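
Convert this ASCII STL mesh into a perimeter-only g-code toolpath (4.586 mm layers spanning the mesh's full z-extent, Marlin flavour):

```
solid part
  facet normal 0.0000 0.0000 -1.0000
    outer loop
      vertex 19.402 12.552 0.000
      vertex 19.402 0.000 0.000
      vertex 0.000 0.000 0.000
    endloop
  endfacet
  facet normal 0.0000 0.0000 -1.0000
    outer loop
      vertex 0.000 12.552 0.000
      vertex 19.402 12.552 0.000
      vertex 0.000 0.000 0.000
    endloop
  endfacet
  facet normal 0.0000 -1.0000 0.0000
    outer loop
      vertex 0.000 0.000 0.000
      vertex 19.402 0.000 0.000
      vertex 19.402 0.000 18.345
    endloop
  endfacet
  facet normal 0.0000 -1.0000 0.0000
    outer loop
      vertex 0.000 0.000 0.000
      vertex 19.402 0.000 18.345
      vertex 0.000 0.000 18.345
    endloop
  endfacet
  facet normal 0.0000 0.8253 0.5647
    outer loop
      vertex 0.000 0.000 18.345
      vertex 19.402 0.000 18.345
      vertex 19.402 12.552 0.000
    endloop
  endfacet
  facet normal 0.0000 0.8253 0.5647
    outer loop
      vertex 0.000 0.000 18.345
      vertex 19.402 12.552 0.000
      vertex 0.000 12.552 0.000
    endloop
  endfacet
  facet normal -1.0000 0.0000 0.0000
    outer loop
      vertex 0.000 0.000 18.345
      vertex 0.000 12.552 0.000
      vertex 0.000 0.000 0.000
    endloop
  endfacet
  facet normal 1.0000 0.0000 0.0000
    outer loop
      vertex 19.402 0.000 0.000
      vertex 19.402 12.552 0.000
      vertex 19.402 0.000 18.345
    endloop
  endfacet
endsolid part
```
; perimeter-only toolpath
G21 ; units = mm
G90 ; absolute positioning
G28 ; home
; layer 1
G0 Z4.586
G0 X0.000 Y0.000
G1 X19.402 Y0.000
G1 X19.402 Y9.414
G1 X0.000 Y9.414
G1 X0.000 Y0.000
; layer 2
G0 Z9.172
G0 X0.000 Y0.000
G1 X19.402 Y0.000
G1 X19.402 Y6.276
G1 X0.000 Y6.276
G1 X0.000 Y0.000
; layer 3
G0 Z13.759
G0 X0.000 Y0.000
G1 X19.402 Y0.000
G1 X19.402 Y3.138
G1 X0.000 Y3.138
G1 X0.000 Y0.000
M2 ; end

The solid is a wedge (ramp): 19.4 × 12.6 mm base, rising to 18.3 mm along the y=0 edge and sloping linearly to z=0 at y=12.6. Slicing at Δz = 4.586 mm — 4 equal slices spanning the solid's height, so layer i sits at z = i·h/4 — gives 3 non-empty perimeters. Each is a 4-segment closed polygon; G0 lifts to the layer z and rapids to the start vertex, then G1 traces the edges. The cross-section shrinks linearly with z (the slice at the apex is degenerate and omitted).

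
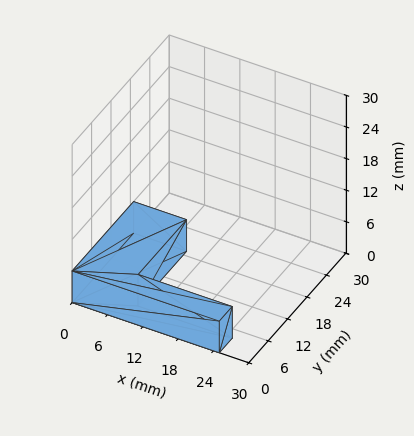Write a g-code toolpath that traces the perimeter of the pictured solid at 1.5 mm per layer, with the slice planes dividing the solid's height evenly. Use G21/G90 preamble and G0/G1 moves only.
Reading the render: the shape is an L-shaped prism: outer 25 × 19 mm, arm thicknesses ≈ 4 mm (horizontal) and 9 mm (vertical), extruded 6 mm in z (dimensions read to the nearest mm from the axis ticks). For the g-code, the solid's height is divided into equal slices at the stated Δz and each level perimeter traced with G1 moves after a G0 lift.

; perimeter-only toolpath
G21 ; units = mm
G90 ; absolute positioning
G28 ; home
; layer 1
G0 Z1.5
G0 X0.0 Y0.0
G1 X25.0 Y0.0
G1 X25.0 Y4.0
G1 X9.0 Y4.0
G1 X9.0 Y19.0
G1 X0.0 Y19.0
G1 X0.0 Y0.0
; layer 2
G0 Z3.0
G0 X0.0 Y0.0
G1 X25.0 Y0.0
G1 X25.0 Y4.0
G1 X9.0 Y4.0
G1 X9.0 Y19.0
G1 X0.0 Y19.0
G1 X0.0 Y0.0
; layer 3
G0 Z4.5
G0 X0.0 Y0.0
G1 X25.0 Y0.0
G1 X25.0 Y4.0
G1 X9.0 Y4.0
G1 X9.0 Y19.0
G1 X0.0 Y19.0
G1 X0.0 Y0.0
; layer 4
G0 Z6.0
G0 X0.0 Y0.0
G1 X25.0 Y0.0
G1 X25.0 Y4.0
G1 X9.0 Y4.0
G1 X9.0 Y19.0
G1 X0.0 Y19.0
G1 X0.0 Y0.0
M2 ; end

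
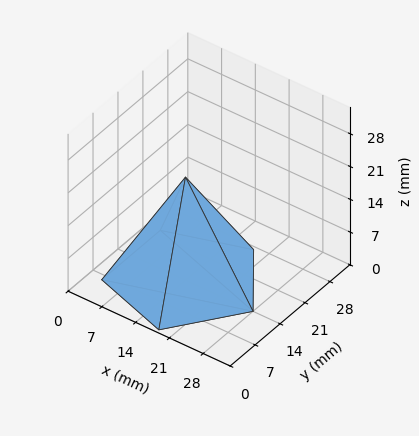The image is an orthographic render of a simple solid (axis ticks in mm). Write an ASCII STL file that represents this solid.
Reading the render: the shape is a regular 5-sided pyramid, base circumscribed radius ≈ 14 mm, apex at z ≈ 22 mm (dimensions read to the nearest mm from the axis ticks). For the STL, each face is triangulated and given an outward normal.

solid part
  facet normal 0.0000 0.0000 -1.0000
    outer loop
      vertex 2.7 22.2 0.0
      vertex 18.3 27.3 0.0
      vertex 28.0 14.0 0.0
    endloop
  endfacet
  facet normal 0.0000 0.0000 -1.0000
    outer loop
      vertex 2.7 5.8 0.0
      vertex 2.7 22.2 0.0
      vertex 28.0 14.0 0.0
    endloop
  endfacet
  facet normal 0.0000 0.0000 -1.0000
    outer loop
      vertex 18.3 0.7 0.0
      vertex 2.7 5.8 0.0
      vertex 28.0 14.0 0.0
    endloop
  endfacet
  facet normal 0.7185 0.5240 0.4573
    outer loop
      vertex 28.0 14.0 0.0
      vertex 18.3 27.3 0.0
      vertex 14.0 14.0 22.0
    endloop
  endfacet
  facet normal -0.2764 0.8454 0.4571
    outer loop
      vertex 18.3 27.3 0.0
      vertex 2.7 22.2 0.0
      vertex 14.0 14.0 22.0
    endloop
  endfacet
  facet normal -0.8895 0.0000 0.4569
    outer loop
      vertex 2.7 22.2 0.0
      vertex 2.7 5.8 0.0
      vertex 14.0 14.0 22.0
    endloop
  endfacet
  facet normal -0.2764 -0.8454 0.4571
    outer loop
      vertex 2.7 5.8 0.0
      vertex 18.3 0.7 0.0
      vertex 14.0 14.0 22.0
    endloop
  endfacet
  facet normal 0.7185 -0.5240 0.4573
    outer loop
      vertex 18.3 0.7 0.0
      vertex 28.0 14.0 0.0
      vertex 14.0 14.0 22.0
    endloop
  endfacet
endsolid part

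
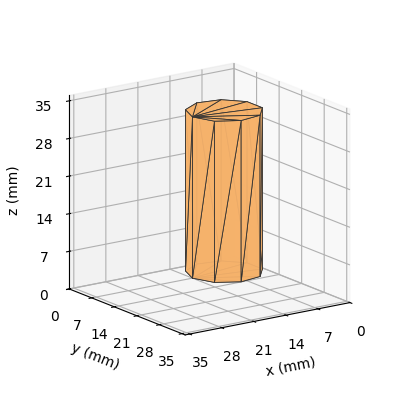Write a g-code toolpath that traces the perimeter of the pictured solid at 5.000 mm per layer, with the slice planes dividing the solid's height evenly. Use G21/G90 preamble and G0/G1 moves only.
Reading the render: the shape is a regular 9-sided prism (a cylinder approximated with 9 flat sides), circumscribed radius ≈ 7 mm, height ≈ 30 mm (dimensions read to the nearest mm from the axis ticks). For the g-code, the solid's height is divided into equal slices at the stated Δz and each level perimeter traced with G1 moves after a G0 lift.

; perimeter-only toolpath
G21 ; units = mm
G90 ; absolute positioning
G28 ; home
; layer 1
G0 Z5.000
G0 X14.000 Y7.000
G1 X12.362 Y11.500
G1 X8.216 Y13.894
G1 X3.500 Y13.062
G1 X0.422 Y9.394
G1 X0.422 Y4.606
G1 X3.500 Y0.938
G1 X8.216 Y0.106
G1 X12.362 Y2.500
G1 X14.000 Y7.000
; layer 2
G0 Z10.000
G0 X14.000 Y7.000
G1 X12.362 Y11.500
G1 X8.216 Y13.894
G1 X3.500 Y13.062
G1 X0.422 Y9.394
G1 X0.422 Y4.606
G1 X3.500 Y0.938
G1 X8.216 Y0.106
G1 X12.362 Y2.500
G1 X14.000 Y7.000
; layer 3
G0 Z15.000
G0 X14.000 Y7.000
G1 X12.362 Y11.500
G1 X8.216 Y13.894
G1 X3.500 Y13.062
G1 X0.422 Y9.394
G1 X0.422 Y4.606
G1 X3.500 Y0.938
G1 X8.216 Y0.106
G1 X12.362 Y2.500
G1 X14.000 Y7.000
; layer 4
G0 Z20.000
G0 X14.000 Y7.000
G1 X12.362 Y11.500
G1 X8.216 Y13.894
G1 X3.500 Y13.062
G1 X0.422 Y9.394
G1 X0.422 Y4.606
G1 X3.500 Y0.938
G1 X8.216 Y0.106
G1 X12.362 Y2.500
G1 X14.000 Y7.000
; layer 5
G0 Z25.000
G0 X14.000 Y7.000
G1 X12.362 Y11.500
G1 X8.216 Y13.894
G1 X3.500 Y13.062
G1 X0.422 Y9.394
G1 X0.422 Y4.606
G1 X3.500 Y0.938
G1 X8.216 Y0.106
G1 X12.362 Y2.500
G1 X14.000 Y7.000
; layer 6
G0 Z30.000
G0 X14.000 Y7.000
G1 X12.362 Y11.500
G1 X8.216 Y13.894
G1 X3.500 Y13.062
G1 X0.422 Y9.394
G1 X0.422 Y4.606
G1 X3.500 Y0.938
G1 X8.216 Y0.106
G1 X12.362 Y2.500
G1 X14.000 Y7.000
M2 ; end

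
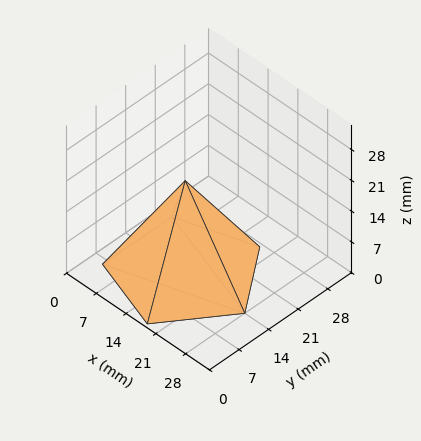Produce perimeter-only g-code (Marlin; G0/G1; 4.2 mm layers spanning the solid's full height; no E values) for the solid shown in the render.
Reading the render: the shape is a regular 5-sided pyramid, base circumscribed radius ≈ 14 mm, apex at z ≈ 21 mm (dimensions read to the nearest mm from the axis ticks). For the g-code, the solid's height is divided into equal slices at the stated Δz and each level perimeter traced with G1 moves after a G0 lift.

; perimeter-only toolpath
G21 ; units = mm
G90 ; absolute positioning
G28 ; home
; layer 1
G0 Z4.2
G0 X25.2 Y14.0
G1 X17.4 Y24.6
G1 X5.0 Y20.6
G1 X5.0 Y7.4
G1 X17.4 Y3.4
G1 X25.2 Y14.0
; layer 2
G0 Z8.4
G0 X22.4 Y14.0
G1 X16.6 Y22.0
G1 X7.2 Y18.9
G1 X7.2 Y9.1
G1 X16.6 Y6.0
G1 X22.4 Y14.0
; layer 3
G0 Z12.6
G0 X19.6 Y14.0
G1 X15.7 Y19.3
G1 X9.5 Y17.3
G1 X9.5 Y10.7
G1 X15.7 Y8.7
G1 X19.6 Y14.0
; layer 4
G0 Z16.8
G0 X16.8 Y14.0
G1 X14.9 Y16.7
G1 X11.7 Y15.6
G1 X11.7 Y12.4
G1 X14.9 Y11.3
G1 X16.8 Y14.0
M2 ; end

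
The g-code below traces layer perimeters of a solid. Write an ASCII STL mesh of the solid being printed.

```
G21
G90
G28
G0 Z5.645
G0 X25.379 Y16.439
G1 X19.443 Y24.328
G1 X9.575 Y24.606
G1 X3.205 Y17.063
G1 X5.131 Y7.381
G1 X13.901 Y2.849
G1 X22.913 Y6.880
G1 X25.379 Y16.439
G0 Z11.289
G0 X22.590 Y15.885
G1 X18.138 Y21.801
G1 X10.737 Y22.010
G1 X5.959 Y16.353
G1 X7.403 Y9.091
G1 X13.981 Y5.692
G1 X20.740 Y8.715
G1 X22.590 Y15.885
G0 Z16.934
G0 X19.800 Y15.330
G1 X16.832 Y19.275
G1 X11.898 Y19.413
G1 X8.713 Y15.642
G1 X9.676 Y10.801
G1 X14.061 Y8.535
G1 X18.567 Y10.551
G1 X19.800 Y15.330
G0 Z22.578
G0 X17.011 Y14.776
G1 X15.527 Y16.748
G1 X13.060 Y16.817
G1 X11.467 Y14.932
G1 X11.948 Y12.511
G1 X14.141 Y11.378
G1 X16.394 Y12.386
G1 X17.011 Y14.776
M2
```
solid part
  facet normal 0.0000 0.0000 -1.0000
    outer loop
      vertex 8.414 27.202 0.000
      vertex 20.749 26.855 0.000
      vertex 28.169 16.994 0.000
    endloop
  endfacet
  facet normal 0.0000 0.0000 -1.0000
    outer loop
      vertex 0.451 17.774 0.000
      vertex 8.414 27.202 0.000
      vertex 28.169 16.994 0.000
    endloop
  endfacet
  facet normal 0.0000 0.0000 -1.0000
    outer loop
      vertex 2.858 5.671 0.000
      vertex 0.451 17.774 0.000
      vertex 28.169 16.994 0.000
    endloop
  endfacet
  facet normal 0.0000 0.0000 -1.0000
    outer loop
      vertex 13.821 0.006 0.000
      vertex 2.858 5.671 0.000
      vertex 28.169 16.994 0.000
    endloop
  endfacet
  facet normal 0.0000 0.0000 -1.0000
    outer loop
      vertex 25.086 5.045 0.000
      vertex 13.821 0.006 0.000
      vertex 28.169 16.994 0.000
    endloop
  endfacet
  facet normal 0.7276 0.5475 0.4134
    outer loop
      vertex 28.169 16.994 0.000
      vertex 20.749 26.855 0.000
      vertex 14.221 14.221 28.223
    endloop
  endfacet
  facet normal 0.0256 0.9102 0.4134
    outer loop
      vertex 20.749 26.855 0.000
      vertex 8.414 27.202 0.000
      vertex 14.221 14.221 28.223
    endloop
  endfacet
  facet normal -0.6956 0.5875 0.4134
    outer loop
      vertex 8.414 27.202 0.000
      vertex 0.451 17.774 0.000
      vertex 14.221 14.221 28.223
    endloop
  endfacet
  facet normal -0.8931 -0.1776 0.4134
    outer loop
      vertex 0.451 17.774 0.000
      vertex 2.858 5.671 0.000
      vertex 14.221 14.221 28.223
    endloop
  endfacet
  facet normal -0.4180 -0.8089 0.4134
    outer loop
      vertex 2.858 5.671 0.000
      vertex 13.821 0.006 0.000
      vertex 14.221 14.221 28.223
    endloop
  endfacet
  facet normal 0.3718 -0.8312 0.4134
    outer loop
      vertex 13.821 0.006 0.000
      vertex 25.086 5.045 0.000
      vertex 14.221 14.221 28.223
    endloop
  endfacet
  facet normal 0.8817 -0.2275 0.4134
    outer loop
      vertex 25.086 5.045 0.000
      vertex 28.169 16.994 0.000
      vertex 14.221 14.221 28.223
    endloop
  endfacet
endsolid part

The G0 Z moves step by Δz≈5.645 mm. The G1 loops shrink linearly with z, so the solid tapers from its base footprint up to z≈28.2. Closing with a flat bottom cap and the tapered top and triangulating gives 12 facets — a regular 7-sided pyramid, base circumscribed radius ≈ 14.2 mm, apex at z ≈ 28.2 mm.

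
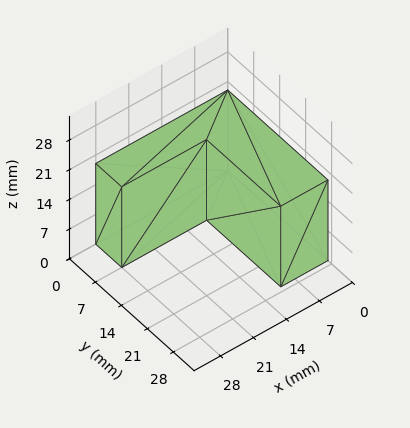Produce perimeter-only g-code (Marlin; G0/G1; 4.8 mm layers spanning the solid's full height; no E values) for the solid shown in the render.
Reading the render: the shape is an L-shaped prism: outer 28 × 27 mm, arm thicknesses ≈ 7 mm (horizontal) and 10 mm (vertical), extruded 19 mm in z (dimensions read to the nearest mm from the axis ticks). For the g-code, the solid's height is divided into equal slices at the stated Δz and each level perimeter traced with G1 moves after a G0 lift.

; perimeter-only toolpath
G21 ; units = mm
G90 ; absolute positioning
G28 ; home
; layer 1
G0 Z4.8
G0 X0.0 Y0.0
G1 X28.0 Y0.0
G1 X28.0 Y7.0
G1 X10.0 Y7.0
G1 X10.0 Y27.0
G1 X0.0 Y27.0
G1 X0.0 Y0.0
; layer 2
G0 Z9.5
G0 X0.0 Y0.0
G1 X28.0 Y0.0
G1 X28.0 Y7.0
G1 X10.0 Y7.0
G1 X10.0 Y27.0
G1 X0.0 Y27.0
G1 X0.0 Y0.0
; layer 3
G0 Z14.2
G0 X0.0 Y0.0
G1 X28.0 Y0.0
G1 X28.0 Y7.0
G1 X10.0 Y7.0
G1 X10.0 Y27.0
G1 X0.0 Y27.0
G1 X0.0 Y0.0
; layer 4
G0 Z19.0
G0 X0.0 Y0.0
G1 X28.0 Y0.0
G1 X28.0 Y7.0
G1 X10.0 Y7.0
G1 X10.0 Y27.0
G1 X0.0 Y27.0
G1 X0.0 Y0.0
M2 ; end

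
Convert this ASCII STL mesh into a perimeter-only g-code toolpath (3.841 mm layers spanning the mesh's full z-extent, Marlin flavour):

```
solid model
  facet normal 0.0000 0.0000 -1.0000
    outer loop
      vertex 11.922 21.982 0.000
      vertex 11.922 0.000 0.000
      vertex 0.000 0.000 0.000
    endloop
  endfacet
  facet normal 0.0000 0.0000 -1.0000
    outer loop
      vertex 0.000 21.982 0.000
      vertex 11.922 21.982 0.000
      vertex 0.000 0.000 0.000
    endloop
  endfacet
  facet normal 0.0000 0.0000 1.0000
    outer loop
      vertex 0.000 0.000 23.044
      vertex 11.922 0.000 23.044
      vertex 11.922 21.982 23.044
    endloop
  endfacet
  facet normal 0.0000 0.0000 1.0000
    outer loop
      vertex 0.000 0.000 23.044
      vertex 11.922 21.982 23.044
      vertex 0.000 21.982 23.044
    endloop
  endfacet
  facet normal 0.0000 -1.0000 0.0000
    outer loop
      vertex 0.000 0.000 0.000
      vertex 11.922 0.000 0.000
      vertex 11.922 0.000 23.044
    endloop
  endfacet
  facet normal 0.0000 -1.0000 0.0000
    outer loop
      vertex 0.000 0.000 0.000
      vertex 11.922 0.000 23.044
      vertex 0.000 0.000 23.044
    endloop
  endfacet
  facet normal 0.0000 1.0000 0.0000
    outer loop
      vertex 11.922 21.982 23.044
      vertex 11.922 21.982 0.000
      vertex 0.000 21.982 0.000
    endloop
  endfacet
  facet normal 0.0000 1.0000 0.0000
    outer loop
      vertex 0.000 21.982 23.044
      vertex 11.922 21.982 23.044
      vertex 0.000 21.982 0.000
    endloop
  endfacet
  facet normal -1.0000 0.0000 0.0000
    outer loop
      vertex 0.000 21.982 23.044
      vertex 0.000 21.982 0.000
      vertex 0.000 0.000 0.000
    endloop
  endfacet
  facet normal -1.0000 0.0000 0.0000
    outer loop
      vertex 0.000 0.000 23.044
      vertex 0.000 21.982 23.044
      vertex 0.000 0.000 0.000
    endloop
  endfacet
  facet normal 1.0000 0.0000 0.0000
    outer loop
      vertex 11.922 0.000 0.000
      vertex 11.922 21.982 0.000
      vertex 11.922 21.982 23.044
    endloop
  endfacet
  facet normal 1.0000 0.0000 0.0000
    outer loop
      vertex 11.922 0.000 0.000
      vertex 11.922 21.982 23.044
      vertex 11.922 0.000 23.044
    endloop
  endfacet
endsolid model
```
; perimeter-only toolpath
G21 ; units = mm
G90 ; absolute positioning
G28 ; home
; layer 1
G0 Z3.841
G0 X0.000 Y0.000
G1 X11.922 Y0.000
G1 X11.922 Y21.982
G1 X0.000 Y21.982
G1 X0.000 Y0.000
; layer 2
G0 Z7.681
G0 X0.000 Y0.000
G1 X11.922 Y0.000
G1 X11.922 Y21.982
G1 X0.000 Y21.982
G1 X0.000 Y0.000
; layer 3
G0 Z11.522
G0 X0.000 Y0.000
G1 X11.922 Y0.000
G1 X11.922 Y21.982
G1 X0.000 Y21.982
G1 X0.000 Y0.000
; layer 4
G0 Z15.363
G0 X0.000 Y0.000
G1 X11.922 Y0.000
G1 X11.922 Y21.982
G1 X0.000 Y21.982
G1 X0.000 Y0.000
; layer 5
G0 Z19.203
G0 X0.000 Y0.000
G1 X11.922 Y0.000
G1 X11.922 Y21.982
G1 X0.000 Y21.982
G1 X0.000 Y0.000
; layer 6
G0 Z23.044
G0 X0.000 Y0.000
G1 X11.922 Y0.000
G1 X11.922 Y21.982
G1 X0.000 Y21.982
G1 X0.000 Y0.000
M2 ; end

The solid is a rectangular box, roughly 11.9 × 22 mm footprint and 23 mm tall. Slicing at Δz = 3.841 mm — 6 equal slices spanning the solid's height, so layer i sits at z = i·h/6 — gives 6 non-empty perimeters. Each is a 4-segment closed polygon; G0 lifts to the layer z and rapids to the start vertex, then G1 traces the edges.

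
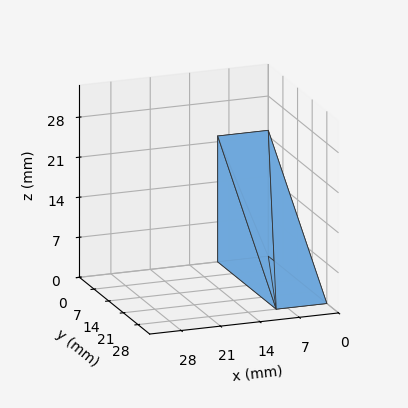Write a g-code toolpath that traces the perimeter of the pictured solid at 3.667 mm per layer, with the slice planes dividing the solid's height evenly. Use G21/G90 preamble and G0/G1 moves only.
Reading the render: the shape is a wedge (ramp): 9 × 28 mm base, rising to 22 mm along the y=0 edge and sloping linearly to z=0 at y=28 (dimensions read to the nearest mm from the axis ticks). For the g-code, the solid's height is divided into equal slices at the stated Δz and each level perimeter traced with G1 moves after a G0 lift.

; perimeter-only toolpath
G21 ; units = mm
G90 ; absolute positioning
G28 ; home
; layer 1
G0 Z3.667
G0 X0.000 Y0.000
G1 X9.000 Y0.000
G1 X9.000 Y23.333
G1 X0.000 Y23.333
G1 X0.000 Y0.000
; layer 2
G0 Z7.333
G0 X0.000 Y0.000
G1 X9.000 Y0.000
G1 X9.000 Y18.667
G1 X0.000 Y18.667
G1 X0.000 Y0.000
; layer 3
G0 Z11.000
G0 X0.000 Y0.000
G1 X9.000 Y0.000
G1 X9.000 Y14.000
G1 X0.000 Y14.000
G1 X0.000 Y0.000
; layer 4
G0 Z14.667
G0 X0.000 Y0.000
G1 X9.000 Y0.000
G1 X9.000 Y9.333
G1 X0.000 Y9.333
G1 X0.000 Y0.000
; layer 5
G0 Z18.333
G0 X0.000 Y0.000
G1 X9.000 Y0.000
G1 X9.000 Y4.667
G1 X0.000 Y4.667
G1 X0.000 Y0.000
M2 ; end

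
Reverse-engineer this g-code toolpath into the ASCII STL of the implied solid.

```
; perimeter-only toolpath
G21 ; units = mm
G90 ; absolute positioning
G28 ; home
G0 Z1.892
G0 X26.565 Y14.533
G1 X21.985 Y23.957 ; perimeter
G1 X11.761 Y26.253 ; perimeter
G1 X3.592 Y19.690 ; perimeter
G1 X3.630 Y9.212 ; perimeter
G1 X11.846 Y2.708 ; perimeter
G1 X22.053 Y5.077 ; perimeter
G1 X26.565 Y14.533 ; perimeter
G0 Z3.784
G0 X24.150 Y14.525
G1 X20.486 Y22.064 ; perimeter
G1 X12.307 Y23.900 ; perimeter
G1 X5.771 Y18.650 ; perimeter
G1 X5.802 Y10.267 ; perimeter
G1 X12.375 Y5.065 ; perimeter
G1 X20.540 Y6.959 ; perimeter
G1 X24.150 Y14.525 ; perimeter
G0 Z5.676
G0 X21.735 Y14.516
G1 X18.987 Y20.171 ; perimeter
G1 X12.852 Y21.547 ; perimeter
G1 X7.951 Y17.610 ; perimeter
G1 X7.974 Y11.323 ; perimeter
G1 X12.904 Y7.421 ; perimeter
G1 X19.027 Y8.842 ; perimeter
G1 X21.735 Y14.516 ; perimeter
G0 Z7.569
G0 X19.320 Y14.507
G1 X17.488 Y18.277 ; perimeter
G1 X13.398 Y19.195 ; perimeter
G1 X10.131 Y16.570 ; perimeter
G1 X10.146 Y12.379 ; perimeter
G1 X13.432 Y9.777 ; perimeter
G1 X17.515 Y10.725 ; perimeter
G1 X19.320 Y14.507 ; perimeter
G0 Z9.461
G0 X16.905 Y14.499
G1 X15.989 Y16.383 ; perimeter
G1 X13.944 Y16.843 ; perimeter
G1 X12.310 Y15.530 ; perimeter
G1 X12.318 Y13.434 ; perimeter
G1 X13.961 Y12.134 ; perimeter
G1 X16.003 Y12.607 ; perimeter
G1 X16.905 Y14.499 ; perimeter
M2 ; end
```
solid part
  facet normal 0.0000 0.0000 -1.0000
    outer loop
      vertex 11.215 28.605 0.000
      vertex 23.484 25.851 0.000
      vertex 28.980 14.542 0.000
    endloop
  endfacet
  facet normal 0.0000 0.0000 -1.0000
    outer loop
      vertex 1.412 20.730 0.000
      vertex 11.215 28.605 0.000
      vertex 28.980 14.542 0.000
    endloop
  endfacet
  facet normal 0.0000 0.0000 -1.0000
    outer loop
      vertex 1.458 8.156 0.000
      vertex 1.412 20.730 0.000
      vertex 28.980 14.542 0.000
    endloop
  endfacet
  facet normal 0.0000 0.0000 -1.0000
    outer loop
      vertex 11.317 0.352 0.000
      vertex 1.458 8.156 0.000
      vertex 28.980 14.542 0.000
    endloop
  endfacet
  facet normal 0.0000 0.0000 -1.0000
    outer loop
      vertex 23.565 3.194 0.000
      vertex 11.317 0.352 0.000
      vertex 28.980 14.542 0.000
    endloop
  endfacet
  facet normal 0.5902 0.2868 0.7546
    outer loop
      vertex 28.980 14.542 0.000
      vertex 23.484 25.851 0.000
      vertex 14.490 14.490 11.353
    endloop
  endfacet
  facet normal 0.1437 0.6403 0.7546
    outer loop
      vertex 23.484 25.851 0.000
      vertex 11.215 28.605 0.000
      vertex 14.490 14.490 11.353
    endloop
  endfacet
  facet normal -0.4110 0.5116 0.7546
    outer loop
      vertex 11.215 28.605 0.000
      vertex 1.412 20.730 0.000
      vertex 14.490 14.490 11.353
    endloop
  endfacet
  facet normal -0.6562 -0.0024 0.7546
    outer loop
      vertex 1.412 20.730 0.000
      vertex 1.458 8.156 0.000
      vertex 14.490 14.490 11.353
    endloop
  endfacet
  facet normal -0.4073 -0.5145 0.7546
    outer loop
      vertex 1.458 8.156 0.000
      vertex 11.317 0.352 0.000
      vertex 14.490 14.490 11.353
    endloop
  endfacet
  facet normal 0.1483 -0.6392 0.7546
    outer loop
      vertex 11.317 0.352 0.000
      vertex 23.565 3.194 0.000
      vertex 14.490 14.490 11.353
    endloop
  endfacet
  facet normal 0.5922 -0.2826 0.7546
    outer loop
      vertex 23.565 3.194 0.000
      vertex 28.980 14.542 0.000
      vertex 14.490 14.490 11.353
    endloop
  endfacet
endsolid part

The G0 Z moves step by Δz≈1.892 mm. The G1 loops shrink linearly with z, so the solid tapers from its base footprint up to z≈11.4. Closing with a flat bottom cap and the tapered top and triangulating gives 12 facets — a regular 7-sided pyramid, base circumscribed radius ≈ 14.5 mm, apex at z ≈ 11.4 mm.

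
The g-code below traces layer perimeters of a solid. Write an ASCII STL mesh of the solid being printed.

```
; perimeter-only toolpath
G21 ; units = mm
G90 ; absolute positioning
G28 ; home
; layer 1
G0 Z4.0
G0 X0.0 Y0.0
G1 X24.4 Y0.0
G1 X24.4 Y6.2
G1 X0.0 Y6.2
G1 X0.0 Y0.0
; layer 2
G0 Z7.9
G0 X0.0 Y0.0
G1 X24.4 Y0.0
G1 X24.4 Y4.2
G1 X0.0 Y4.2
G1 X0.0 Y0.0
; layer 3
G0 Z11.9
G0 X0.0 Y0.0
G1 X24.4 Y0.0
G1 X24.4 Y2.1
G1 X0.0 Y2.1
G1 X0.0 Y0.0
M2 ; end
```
solid part
  facet normal 0.0000 0.0000 -1.0000
    outer loop
      vertex 24.4 8.3 0.0
      vertex 24.4 0.0 0.0
      vertex 0.0 0.0 0.0
    endloop
  endfacet
  facet normal 0.0000 0.0000 -1.0000
    outer loop
      vertex 0.0 8.3 0.0
      vertex 24.4 8.3 0.0
      vertex 0.0 0.0 0.0
    endloop
  endfacet
  facet normal 0.0000 -1.0000 0.0000
    outer loop
      vertex 0.0 0.0 0.0
      vertex 24.4 0.0 0.0
      vertex 24.4 0.0 15.8
    endloop
  endfacet
  facet normal 0.0000 -1.0000 0.0000
    outer loop
      vertex 0.0 0.0 0.0
      vertex 24.4 0.0 15.8
      vertex 0.0 0.0 15.8
    endloop
  endfacet
  facet normal 0.0000 0.8853 0.4651
    outer loop
      vertex 0.0 0.0 15.8
      vertex 24.4 0.0 15.8
      vertex 24.4 8.3 0.0
    endloop
  endfacet
  facet normal 0.0000 0.8853 0.4651
    outer loop
      vertex 0.0 0.0 15.8
      vertex 24.4 8.3 0.0
      vertex 0.0 8.3 0.0
    endloop
  endfacet
  facet normal -1.0000 0.0000 0.0000
    outer loop
      vertex 0.0 0.0 15.8
      vertex 0.0 8.3 0.0
      vertex 0.0 0.0 0.0
    endloop
  endfacet
  facet normal 1.0000 0.0000 0.0000
    outer loop
      vertex 24.4 0.0 0.0
      vertex 24.4 8.3 0.0
      vertex 24.4 0.0 15.8
    endloop
  endfacet
endsolid part

The G0 Z moves step by Δz≈4.0 mm. The G1 loops shrink linearly with z, so the solid tapers from its base footprint up to z≈15.8. Closing with a flat bottom cap and the tapered top and triangulating gives 8 facets — a wedge (ramp): 24.4 × 8.3 mm base, rising to 15.8 mm along the y=0 edge and sloping linearly to z=0 at y=8.3.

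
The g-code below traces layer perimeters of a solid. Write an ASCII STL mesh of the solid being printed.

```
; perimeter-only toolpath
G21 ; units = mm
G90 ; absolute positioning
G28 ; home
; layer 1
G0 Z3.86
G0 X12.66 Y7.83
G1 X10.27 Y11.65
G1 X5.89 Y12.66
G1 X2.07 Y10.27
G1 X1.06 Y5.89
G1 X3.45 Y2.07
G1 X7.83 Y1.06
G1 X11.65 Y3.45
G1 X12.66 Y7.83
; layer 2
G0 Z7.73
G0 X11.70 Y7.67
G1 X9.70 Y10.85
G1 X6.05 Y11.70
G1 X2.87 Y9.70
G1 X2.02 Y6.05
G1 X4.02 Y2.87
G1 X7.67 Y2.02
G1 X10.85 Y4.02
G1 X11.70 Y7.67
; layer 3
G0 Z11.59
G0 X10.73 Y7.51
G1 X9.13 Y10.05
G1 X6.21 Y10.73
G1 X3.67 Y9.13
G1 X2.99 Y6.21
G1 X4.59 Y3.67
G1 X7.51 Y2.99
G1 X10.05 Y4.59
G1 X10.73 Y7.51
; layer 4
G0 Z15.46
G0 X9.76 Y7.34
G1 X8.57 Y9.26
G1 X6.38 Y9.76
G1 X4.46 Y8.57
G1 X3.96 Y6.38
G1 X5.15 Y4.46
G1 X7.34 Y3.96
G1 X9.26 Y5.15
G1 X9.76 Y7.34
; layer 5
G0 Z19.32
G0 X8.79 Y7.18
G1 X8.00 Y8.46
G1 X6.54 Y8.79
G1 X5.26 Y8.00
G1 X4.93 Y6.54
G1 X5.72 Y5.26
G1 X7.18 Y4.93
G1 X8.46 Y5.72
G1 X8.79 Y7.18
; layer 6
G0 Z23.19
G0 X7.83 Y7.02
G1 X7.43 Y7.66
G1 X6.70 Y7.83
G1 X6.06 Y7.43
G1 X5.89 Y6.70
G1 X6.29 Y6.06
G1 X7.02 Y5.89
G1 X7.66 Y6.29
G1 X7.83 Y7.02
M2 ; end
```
solid part
  facet normal 0.0000 0.0000 -1.0000
    outer loop
      vertex 5.73 13.63 0.00
      vertex 10.84 12.45 0.00
      vertex 13.63 7.99 0.00
    endloop
  endfacet
  facet normal 0.0000 0.0000 -1.0000
    outer loop
      vertex 1.27 10.84 0.00
      vertex 5.73 13.63 0.00
      vertex 13.63 7.99 0.00
    endloop
  endfacet
  facet normal 0.0000 0.0000 -1.0000
    outer loop
      vertex 0.09 5.73 0.00
      vertex 1.27 10.84 0.00
      vertex 13.63 7.99 0.00
    endloop
  endfacet
  facet normal 0.0000 0.0000 -1.0000
    outer loop
      vertex 2.88 1.27 0.00
      vertex 0.09 5.73 0.00
      vertex 13.63 7.99 0.00
    endloop
  endfacet
  facet normal 0.0000 0.0000 -1.0000
    outer loop
      vertex 7.99 0.09 0.00
      vertex 2.88 1.27 0.00
      vertex 13.63 7.99 0.00
    endloop
  endfacet
  facet normal 0.0000 0.0000 -1.0000
    outer loop
      vertex 12.45 2.88 0.00
      vertex 7.99 0.09 0.00
      vertex 13.63 7.99 0.00
    endloop
  endfacet
  facet normal 0.8254 0.5164 0.2282
    outer loop
      vertex 13.63 7.99 0.00
      vertex 10.84 12.45 0.00
      vertex 6.86 6.86 27.05
    endloop
  endfacet
  facet normal 0.2191 0.9486 0.2283
    outer loop
      vertex 10.84 12.45 0.00
      vertex 5.73 13.63 0.00
      vertex 6.86 6.86 27.05
    endloop
  endfacet
  facet normal -0.5164 0.8254 0.2282
    outer loop
      vertex 5.73 13.63 0.00
      vertex 1.27 10.84 0.00
      vertex 6.86 6.86 27.05
    endloop
  endfacet
  facet normal -0.9486 0.2191 0.2283
    outer loop
      vertex 1.27 10.84 0.00
      vertex 0.09 5.73 0.00
      vertex 6.86 6.86 27.05
    endloop
  endfacet
  facet normal -0.8254 -0.5164 0.2282
    outer loop
      vertex 0.09 5.73 0.00
      vertex 2.88 1.27 0.00
      vertex 6.86 6.86 27.05
    endloop
  endfacet
  facet normal -0.2191 -0.9486 0.2283
    outer loop
      vertex 2.88 1.27 0.00
      vertex 7.99 0.09 0.00
      vertex 6.86 6.86 27.05
    endloop
  endfacet
  facet normal 0.5164 -0.8254 0.2282
    outer loop
      vertex 7.99 0.09 0.00
      vertex 12.45 2.88 0.00
      vertex 6.86 6.86 27.05
    endloop
  endfacet
  facet normal 0.9486 -0.2191 0.2283
    outer loop
      vertex 12.45 2.88 0.00
      vertex 13.63 7.99 0.00
      vertex 6.86 6.86 27.05
    endloop
  endfacet
endsolid part

The G0 Z moves step by Δz≈3.86 mm. The G1 loops shrink linearly with z, so the solid tapers from its base footprint up to z≈27.1. Closing with a flat bottom cap and the tapered top and triangulating gives 14 facets — a regular 8-sided pyramid, base circumscribed radius ≈ 6.86 mm, apex at z ≈ 27.1 mm.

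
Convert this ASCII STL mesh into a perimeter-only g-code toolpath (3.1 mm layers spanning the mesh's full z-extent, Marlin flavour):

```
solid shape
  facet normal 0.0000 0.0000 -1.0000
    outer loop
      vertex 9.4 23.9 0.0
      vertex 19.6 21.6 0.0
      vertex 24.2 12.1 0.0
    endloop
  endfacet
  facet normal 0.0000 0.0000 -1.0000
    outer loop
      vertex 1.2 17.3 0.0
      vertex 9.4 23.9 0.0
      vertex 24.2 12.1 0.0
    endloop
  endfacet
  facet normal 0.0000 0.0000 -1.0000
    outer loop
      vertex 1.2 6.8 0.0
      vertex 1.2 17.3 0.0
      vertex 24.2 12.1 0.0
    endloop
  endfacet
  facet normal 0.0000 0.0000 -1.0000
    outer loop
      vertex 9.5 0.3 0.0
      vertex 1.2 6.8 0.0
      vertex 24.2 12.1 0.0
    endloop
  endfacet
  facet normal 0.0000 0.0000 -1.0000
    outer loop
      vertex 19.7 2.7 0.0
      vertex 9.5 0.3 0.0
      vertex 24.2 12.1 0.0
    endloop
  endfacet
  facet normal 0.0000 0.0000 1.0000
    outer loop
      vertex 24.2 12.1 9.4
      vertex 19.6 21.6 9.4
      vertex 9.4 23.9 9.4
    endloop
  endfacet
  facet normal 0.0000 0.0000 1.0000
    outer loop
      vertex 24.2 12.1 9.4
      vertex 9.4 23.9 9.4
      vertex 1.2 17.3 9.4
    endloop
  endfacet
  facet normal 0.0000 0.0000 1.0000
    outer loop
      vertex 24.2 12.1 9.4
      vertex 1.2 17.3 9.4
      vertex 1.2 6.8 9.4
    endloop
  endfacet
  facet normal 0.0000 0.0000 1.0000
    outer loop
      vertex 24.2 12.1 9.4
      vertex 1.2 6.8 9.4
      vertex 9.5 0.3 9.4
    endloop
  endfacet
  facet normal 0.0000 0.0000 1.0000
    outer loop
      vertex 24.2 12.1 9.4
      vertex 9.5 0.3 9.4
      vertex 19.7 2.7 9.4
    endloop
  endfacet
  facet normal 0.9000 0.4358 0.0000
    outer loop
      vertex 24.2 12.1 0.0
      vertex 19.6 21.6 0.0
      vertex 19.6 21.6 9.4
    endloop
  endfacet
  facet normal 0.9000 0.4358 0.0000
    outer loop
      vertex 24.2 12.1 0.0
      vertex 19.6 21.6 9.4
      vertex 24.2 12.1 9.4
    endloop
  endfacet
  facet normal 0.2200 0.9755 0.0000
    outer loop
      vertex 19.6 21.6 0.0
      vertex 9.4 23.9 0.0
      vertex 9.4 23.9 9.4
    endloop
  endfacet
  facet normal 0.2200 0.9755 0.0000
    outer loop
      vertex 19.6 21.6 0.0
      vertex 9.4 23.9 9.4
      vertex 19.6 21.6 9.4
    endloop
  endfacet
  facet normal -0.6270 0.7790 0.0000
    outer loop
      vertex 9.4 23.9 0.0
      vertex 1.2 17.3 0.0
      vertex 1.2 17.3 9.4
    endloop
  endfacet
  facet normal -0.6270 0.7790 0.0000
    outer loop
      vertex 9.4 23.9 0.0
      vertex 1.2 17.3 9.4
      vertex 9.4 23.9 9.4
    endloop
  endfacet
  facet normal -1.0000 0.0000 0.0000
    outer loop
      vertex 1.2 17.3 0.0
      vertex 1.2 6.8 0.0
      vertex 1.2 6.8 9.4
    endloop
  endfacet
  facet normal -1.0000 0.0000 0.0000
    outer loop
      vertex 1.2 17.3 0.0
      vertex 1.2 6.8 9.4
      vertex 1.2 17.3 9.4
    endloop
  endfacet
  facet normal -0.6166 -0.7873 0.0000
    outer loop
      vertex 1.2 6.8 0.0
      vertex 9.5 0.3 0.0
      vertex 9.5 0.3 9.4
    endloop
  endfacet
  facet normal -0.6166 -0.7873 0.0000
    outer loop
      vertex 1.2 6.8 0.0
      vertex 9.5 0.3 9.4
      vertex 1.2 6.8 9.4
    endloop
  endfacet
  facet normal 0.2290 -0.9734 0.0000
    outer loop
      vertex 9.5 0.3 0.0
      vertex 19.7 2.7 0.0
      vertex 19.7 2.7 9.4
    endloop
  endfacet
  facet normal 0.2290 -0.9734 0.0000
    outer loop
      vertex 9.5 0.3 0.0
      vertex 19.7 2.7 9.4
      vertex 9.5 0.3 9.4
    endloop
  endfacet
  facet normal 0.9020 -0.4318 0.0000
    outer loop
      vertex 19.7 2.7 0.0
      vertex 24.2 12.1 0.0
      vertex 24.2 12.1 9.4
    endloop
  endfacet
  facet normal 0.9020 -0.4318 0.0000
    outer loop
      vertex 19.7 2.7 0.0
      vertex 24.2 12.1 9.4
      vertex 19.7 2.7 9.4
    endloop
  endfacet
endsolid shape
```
; perimeter-only toolpath
G21 ; units = mm
G90 ; absolute positioning
G28 ; home
; layer 1
G0 Z3.1
G0 X24.2 Y12.1
G1 X19.6 Y21.6
G1 X9.4 Y23.9
G1 X1.2 Y17.3
G1 X1.2 Y6.8
G1 X9.5 Y0.3
G1 X19.7 Y2.7
G1 X24.2 Y12.1
; layer 2
G0 Z6.3
G0 X24.2 Y12.1
G1 X19.6 Y21.6
G1 X9.4 Y23.9
G1 X1.2 Y17.3
G1 X1.2 Y6.8
G1 X9.5 Y0.3
G1 X19.7 Y2.7
G1 X24.2 Y12.1
; layer 3
G0 Z9.4
G0 X24.2 Y12.1
G1 X19.6 Y21.6
G1 X9.4 Y23.9
G1 X1.2 Y17.3
G1 X1.2 Y6.8
G1 X9.5 Y0.3
G1 X19.7 Y2.7
G1 X24.2 Y12.1
M2 ; end

The solid is a regular 7-sided prism (a cylinder approximated with 7 flat sides), circumscribed radius ≈ 12.1 mm, height ≈ 9.4 mm. Slicing at Δz = 3.1 mm — 3 equal slices spanning the solid's height, so layer i sits at z = i·h/3 — gives 3 non-empty perimeters. Each is a 7-segment closed polygon; G0 lifts to the layer z and rapids to the start vertex, then G1 traces the edges.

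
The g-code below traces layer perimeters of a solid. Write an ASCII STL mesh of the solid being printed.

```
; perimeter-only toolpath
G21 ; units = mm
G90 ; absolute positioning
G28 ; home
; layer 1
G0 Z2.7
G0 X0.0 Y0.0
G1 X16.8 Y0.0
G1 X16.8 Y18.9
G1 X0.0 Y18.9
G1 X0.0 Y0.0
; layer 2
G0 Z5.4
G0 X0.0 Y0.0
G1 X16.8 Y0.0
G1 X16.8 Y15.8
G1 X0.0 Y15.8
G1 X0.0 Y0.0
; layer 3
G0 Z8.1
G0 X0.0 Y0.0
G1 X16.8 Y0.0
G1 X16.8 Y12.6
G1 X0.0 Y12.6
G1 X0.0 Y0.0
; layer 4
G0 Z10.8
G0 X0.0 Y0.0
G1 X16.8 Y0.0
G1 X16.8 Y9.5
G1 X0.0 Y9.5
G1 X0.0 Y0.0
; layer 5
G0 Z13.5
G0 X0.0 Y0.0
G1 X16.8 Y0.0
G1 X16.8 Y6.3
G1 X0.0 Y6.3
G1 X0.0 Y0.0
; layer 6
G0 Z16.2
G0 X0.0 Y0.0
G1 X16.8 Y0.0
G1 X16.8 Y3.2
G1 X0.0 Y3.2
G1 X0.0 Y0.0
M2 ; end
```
solid part
  facet normal 0.0000 0.0000 -1.0000
    outer loop
      vertex 16.8 22.1 0.0
      vertex 16.8 0.0 0.0
      vertex 0.0 0.0 0.0
    endloop
  endfacet
  facet normal 0.0000 0.0000 -1.0000
    outer loop
      vertex 0.0 22.1 0.0
      vertex 16.8 22.1 0.0
      vertex 0.0 0.0 0.0
    endloop
  endfacet
  facet normal 0.0000 -1.0000 0.0000
    outer loop
      vertex 0.0 0.0 0.0
      vertex 16.8 0.0 0.0
      vertex 16.8 0.0 18.9
    endloop
  endfacet
  facet normal 0.0000 -1.0000 0.0000
    outer loop
      vertex 0.0 0.0 0.0
      vertex 16.8 0.0 18.9
      vertex 0.0 0.0 18.9
    endloop
  endfacet
  facet normal 0.0000 0.6499 0.7600
    outer loop
      vertex 0.0 0.0 18.9
      vertex 16.8 0.0 18.9
      vertex 16.8 22.1 0.0
    endloop
  endfacet
  facet normal 0.0000 0.6499 0.7600
    outer loop
      vertex 0.0 0.0 18.9
      vertex 16.8 22.1 0.0
      vertex 0.0 22.1 0.0
    endloop
  endfacet
  facet normal -1.0000 0.0000 0.0000
    outer loop
      vertex 0.0 0.0 18.9
      vertex 0.0 22.1 0.0
      vertex 0.0 0.0 0.0
    endloop
  endfacet
  facet normal 1.0000 0.0000 0.0000
    outer loop
      vertex 16.8 0.0 0.0
      vertex 16.8 22.1 0.0
      vertex 16.8 0.0 18.9
    endloop
  endfacet
endsolid part

The G0 Z moves step by Δz≈2.7 mm. The G1 loops shrink linearly with z, so the solid tapers from its base footprint up to z≈18.9. Closing with a flat bottom cap and the tapered top and triangulating gives 8 facets — a wedge (ramp): 16.8 × 22.1 mm base, rising to 18.9 mm along the y=0 edge and sloping linearly to z=0 at y=22.1.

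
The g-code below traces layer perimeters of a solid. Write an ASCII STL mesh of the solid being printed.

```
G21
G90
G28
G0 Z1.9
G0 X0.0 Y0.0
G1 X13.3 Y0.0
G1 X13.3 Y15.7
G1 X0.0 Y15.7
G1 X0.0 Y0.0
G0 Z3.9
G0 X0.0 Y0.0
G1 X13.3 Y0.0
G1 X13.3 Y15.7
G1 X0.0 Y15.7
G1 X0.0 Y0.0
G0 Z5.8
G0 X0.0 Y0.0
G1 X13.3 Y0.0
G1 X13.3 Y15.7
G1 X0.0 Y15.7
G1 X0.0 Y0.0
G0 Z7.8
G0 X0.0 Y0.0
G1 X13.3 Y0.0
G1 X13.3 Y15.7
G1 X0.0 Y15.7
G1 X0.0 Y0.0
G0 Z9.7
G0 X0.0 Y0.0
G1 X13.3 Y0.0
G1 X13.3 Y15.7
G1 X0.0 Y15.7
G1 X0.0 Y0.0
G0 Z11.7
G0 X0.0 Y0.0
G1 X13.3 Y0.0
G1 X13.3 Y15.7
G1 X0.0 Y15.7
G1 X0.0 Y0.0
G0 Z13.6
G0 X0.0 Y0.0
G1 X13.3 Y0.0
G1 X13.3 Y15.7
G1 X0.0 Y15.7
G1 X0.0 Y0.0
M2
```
solid part
  facet normal 0.0000 0.0000 -1.0000
    outer loop
      vertex 13.3 15.7 0.0
      vertex 13.3 0.0 0.0
      vertex 0.0 0.0 0.0
    endloop
  endfacet
  facet normal 0.0000 0.0000 -1.0000
    outer loop
      vertex 0.0 15.7 0.0
      vertex 13.3 15.7 0.0
      vertex 0.0 0.0 0.0
    endloop
  endfacet
  facet normal 0.0000 0.0000 1.0000
    outer loop
      vertex 0.0 0.0 13.6
      vertex 13.3 0.0 13.6
      vertex 13.3 15.7 13.6
    endloop
  endfacet
  facet normal 0.0000 0.0000 1.0000
    outer loop
      vertex 0.0 0.0 13.6
      vertex 13.3 15.7 13.6
      vertex 0.0 15.7 13.6
    endloop
  endfacet
  facet normal 0.0000 -1.0000 0.0000
    outer loop
      vertex 0.0 0.0 0.0
      vertex 13.3 0.0 0.0
      vertex 13.3 0.0 13.6
    endloop
  endfacet
  facet normal 0.0000 -1.0000 0.0000
    outer loop
      vertex 0.0 0.0 0.0
      vertex 13.3 0.0 13.6
      vertex 0.0 0.0 13.6
    endloop
  endfacet
  facet normal 0.0000 1.0000 0.0000
    outer loop
      vertex 13.3 15.7 13.6
      vertex 13.3 15.7 0.0
      vertex 0.0 15.7 0.0
    endloop
  endfacet
  facet normal 0.0000 1.0000 0.0000
    outer loop
      vertex 0.0 15.7 13.6
      vertex 13.3 15.7 13.6
      vertex 0.0 15.7 0.0
    endloop
  endfacet
  facet normal -1.0000 0.0000 0.0000
    outer loop
      vertex 0.0 15.7 13.6
      vertex 0.0 15.7 0.0
      vertex 0.0 0.0 0.0
    endloop
  endfacet
  facet normal -1.0000 0.0000 0.0000
    outer loop
      vertex 0.0 0.0 13.6
      vertex 0.0 15.7 13.6
      vertex 0.0 0.0 0.0
    endloop
  endfacet
  facet normal 1.0000 0.0000 0.0000
    outer loop
      vertex 13.3 0.0 0.0
      vertex 13.3 15.7 0.0
      vertex 13.3 15.7 13.6
    endloop
  endfacet
  facet normal 1.0000 0.0000 0.0000
    outer loop
      vertex 13.3 0.0 0.0
      vertex 13.3 15.7 13.6
      vertex 13.3 0.0 13.6
    endloop
  endfacet
endsolid part

The G0 Z moves step by Δz≈1.9 mm. Every layer's G1 loop is the same polygon, so the solid is a straight extrusion of it from z=0 to z≈13.6. Closing with flat bottom and top caps and triangulating gives 12 facets — a rectangular box, roughly 13.3 × 15.7 mm footprint and 13.6 mm tall.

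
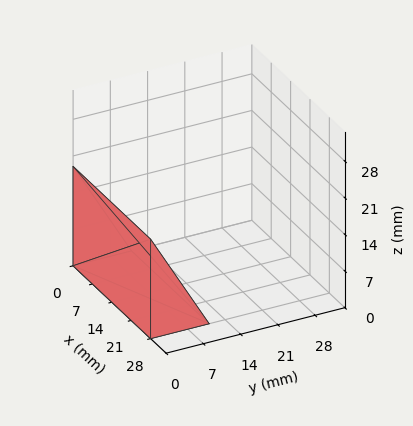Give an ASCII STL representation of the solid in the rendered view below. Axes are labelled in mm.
Reading the render: the shape is a wedge (ramp): 28 × 11 mm base, rising to 19 mm along the y=0 edge and sloping linearly to z=0 at y=11 (dimensions read to the nearest mm from the axis ticks). For the STL, each face is triangulated and given an outward normal.

solid part
  facet normal 0.0000 0.0000 -1.0000
    outer loop
      vertex 28.00 11.00 0.00
      vertex 28.00 0.00 0.00
      vertex 0.00 0.00 0.00
    endloop
  endfacet
  facet normal 0.0000 0.0000 -1.0000
    outer loop
      vertex 0.00 11.00 0.00
      vertex 28.00 11.00 0.00
      vertex 0.00 0.00 0.00
    endloop
  endfacet
  facet normal 0.0000 -1.0000 0.0000
    outer loop
      vertex 0.00 0.00 0.00
      vertex 28.00 0.00 0.00
      vertex 28.00 0.00 19.00
    endloop
  endfacet
  facet normal 0.0000 -1.0000 0.0000
    outer loop
      vertex 0.00 0.00 0.00
      vertex 28.00 0.00 19.00
      vertex 0.00 0.00 19.00
    endloop
  endfacet
  facet normal 0.0000 0.8654 0.5010
    outer loop
      vertex 0.00 0.00 19.00
      vertex 28.00 0.00 19.00
      vertex 28.00 11.00 0.00
    endloop
  endfacet
  facet normal 0.0000 0.8654 0.5010
    outer loop
      vertex 0.00 0.00 19.00
      vertex 28.00 11.00 0.00
      vertex 0.00 11.00 0.00
    endloop
  endfacet
  facet normal -1.0000 0.0000 0.0000
    outer loop
      vertex 0.00 0.00 19.00
      vertex 0.00 11.00 0.00
      vertex 0.00 0.00 0.00
    endloop
  endfacet
  facet normal 1.0000 0.0000 0.0000
    outer loop
      vertex 28.00 0.00 0.00
      vertex 28.00 11.00 0.00
      vertex 28.00 0.00 19.00
    endloop
  endfacet
endsolid part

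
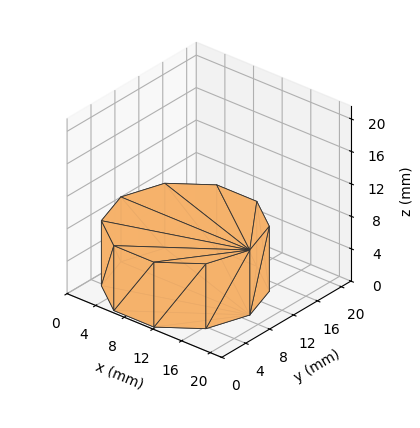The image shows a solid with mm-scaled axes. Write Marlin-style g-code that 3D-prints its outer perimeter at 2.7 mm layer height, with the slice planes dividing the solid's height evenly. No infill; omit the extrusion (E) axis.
Reading the render: the shape is a regular 10-sided prism (a cylinder approximated with 10 flat sides), circumscribed radius ≈ 9 mm, height ≈ 8 mm (dimensions read to the nearest mm from the axis ticks). For the g-code, the solid's height is divided into equal slices at the stated Δz and each level perimeter traced with G1 moves after a G0 lift.

; perimeter-only toolpath
G21 ; units = mm
G90 ; absolute positioning
G28 ; home
; layer 1
G0 Z2.7
G0 X18.0 Y9.0
G1 X16.3 Y14.3
G1 X11.8 Y17.6
G1 X6.2 Y17.6
G1 X1.7 Y14.3
G1 X0.0 Y9.0
G1 X1.7 Y3.7
G1 X6.2 Y0.4
G1 X11.8 Y0.4
G1 X16.3 Y3.7
G1 X18.0 Y9.0
; layer 2
G0 Z5.3
G0 X18.0 Y9.0
G1 X16.3 Y14.3
G1 X11.8 Y17.6
G1 X6.2 Y17.6
G1 X1.7 Y14.3
G1 X0.0 Y9.0
G1 X1.7 Y3.7
G1 X6.2 Y0.4
G1 X11.8 Y0.4
G1 X16.3 Y3.7
G1 X18.0 Y9.0
; layer 3
G0 Z8.0
G0 X18.0 Y9.0
G1 X16.3 Y14.3
G1 X11.8 Y17.6
G1 X6.2 Y17.6
G1 X1.7 Y14.3
G1 X0.0 Y9.0
G1 X1.7 Y3.7
G1 X6.2 Y0.4
G1 X11.8 Y0.4
G1 X16.3 Y3.7
G1 X18.0 Y9.0
M2 ; end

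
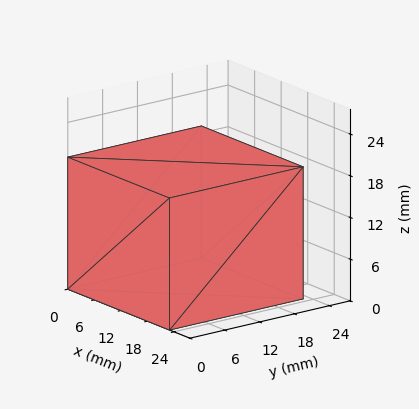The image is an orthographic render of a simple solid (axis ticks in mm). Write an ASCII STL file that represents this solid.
Reading the render: the shape is a rectangular box, roughly 23 × 23 mm footprint and 19 mm tall (dimensions read to the nearest mm from the axis ticks). For the STL, each face is triangulated and given an outward normal.

solid part
  facet normal 0.0000 0.0000 -1.0000
    outer loop
      vertex 23.000 23.000 0.000
      vertex 23.000 0.000 0.000
      vertex 0.000 0.000 0.000
    endloop
  endfacet
  facet normal 0.0000 0.0000 -1.0000
    outer loop
      vertex 0.000 23.000 0.000
      vertex 23.000 23.000 0.000
      vertex 0.000 0.000 0.000
    endloop
  endfacet
  facet normal 0.0000 0.0000 1.0000
    outer loop
      vertex 0.000 0.000 19.000
      vertex 23.000 0.000 19.000
      vertex 23.000 23.000 19.000
    endloop
  endfacet
  facet normal 0.0000 0.0000 1.0000
    outer loop
      vertex 0.000 0.000 19.000
      vertex 23.000 23.000 19.000
      vertex 0.000 23.000 19.000
    endloop
  endfacet
  facet normal 0.0000 -1.0000 0.0000
    outer loop
      vertex 0.000 0.000 0.000
      vertex 23.000 0.000 0.000
      vertex 23.000 0.000 19.000
    endloop
  endfacet
  facet normal 0.0000 -1.0000 0.0000
    outer loop
      vertex 0.000 0.000 0.000
      vertex 23.000 0.000 19.000
      vertex 0.000 0.000 19.000
    endloop
  endfacet
  facet normal 0.0000 1.0000 0.0000
    outer loop
      vertex 23.000 23.000 19.000
      vertex 23.000 23.000 0.000
      vertex 0.000 23.000 0.000
    endloop
  endfacet
  facet normal 0.0000 1.0000 0.0000
    outer loop
      vertex 0.000 23.000 19.000
      vertex 23.000 23.000 19.000
      vertex 0.000 23.000 0.000
    endloop
  endfacet
  facet normal -1.0000 0.0000 0.0000
    outer loop
      vertex 0.000 23.000 19.000
      vertex 0.000 23.000 0.000
      vertex 0.000 0.000 0.000
    endloop
  endfacet
  facet normal -1.0000 0.0000 0.0000
    outer loop
      vertex 0.000 0.000 19.000
      vertex 0.000 23.000 19.000
      vertex 0.000 0.000 0.000
    endloop
  endfacet
  facet normal 1.0000 0.0000 0.0000
    outer loop
      vertex 23.000 0.000 0.000
      vertex 23.000 23.000 0.000
      vertex 23.000 23.000 19.000
    endloop
  endfacet
  facet normal 1.0000 0.0000 0.0000
    outer loop
      vertex 23.000 0.000 0.000
      vertex 23.000 23.000 19.000
      vertex 23.000 0.000 19.000
    endloop
  endfacet
endsolid part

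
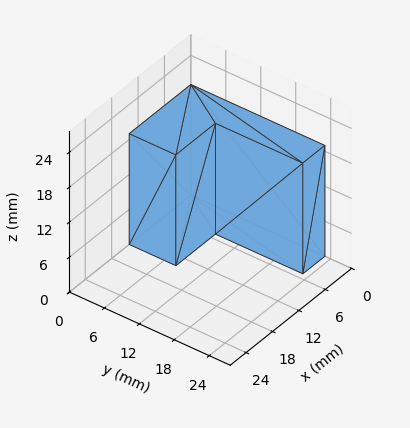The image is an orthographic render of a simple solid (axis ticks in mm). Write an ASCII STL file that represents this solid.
Reading the render: the shape is an L-shaped prism: outer 14 × 23 mm, arm thicknesses ≈ 8 mm (horizontal) and 5 mm (vertical), extruded 19 mm in z (dimensions read to the nearest mm from the axis ticks). For the STL, each face is triangulated and given an outward normal.

solid part
  facet normal 0.0000 0.0000 -1.0000
    outer loop
      vertex 14.0 8.0 0.0
      vertex 14.0 0.0 0.0
      vertex 0.0 0.0 0.0
    endloop
  endfacet
  facet normal 0.0000 0.0000 -1.0000
    outer loop
      vertex 5.0 8.0 0.0
      vertex 14.0 8.0 0.0
      vertex 0.0 0.0 0.0
    endloop
  endfacet
  facet normal 0.0000 0.0000 -1.0000
    outer loop
      vertex 5.0 23.0 0.0
      vertex 5.0 8.0 0.0
      vertex 0.0 0.0 0.0
    endloop
  endfacet
  facet normal 0.0000 0.0000 -1.0000
    outer loop
      vertex 0.0 23.0 0.0
      vertex 5.0 23.0 0.0
      vertex 0.0 0.0 0.0
    endloop
  endfacet
  facet normal 0.0000 0.0000 1.0000
    outer loop
      vertex 0.0 0.0 19.0
      vertex 14.0 0.0 19.0
      vertex 14.0 8.0 19.0
    endloop
  endfacet
  facet normal 0.0000 0.0000 1.0000
    outer loop
      vertex 0.0 0.0 19.0
      vertex 14.0 8.0 19.0
      vertex 5.0 8.0 19.0
    endloop
  endfacet
  facet normal 0.0000 0.0000 1.0000
    outer loop
      vertex 0.0 0.0 19.0
      vertex 5.0 8.0 19.0
      vertex 5.0 23.0 19.0
    endloop
  endfacet
  facet normal 0.0000 0.0000 1.0000
    outer loop
      vertex 0.0 0.0 19.0
      vertex 5.0 23.0 19.0
      vertex 0.0 23.0 19.0
    endloop
  endfacet
  facet normal 0.0000 -1.0000 0.0000
    outer loop
      vertex 0.0 0.0 0.0
      vertex 14.0 0.0 0.0
      vertex 14.0 0.0 19.0
    endloop
  endfacet
  facet normal 0.0000 -1.0000 0.0000
    outer loop
      vertex 0.0 0.0 0.0
      vertex 14.0 0.0 19.0
      vertex 0.0 0.0 19.0
    endloop
  endfacet
  facet normal 1.0000 0.0000 0.0000
    outer loop
      vertex 14.0 0.0 0.0
      vertex 14.0 8.0 0.0
      vertex 14.0 8.0 19.0
    endloop
  endfacet
  facet normal 1.0000 0.0000 0.0000
    outer loop
      vertex 14.0 0.0 0.0
      vertex 14.0 8.0 19.0
      vertex 14.0 0.0 19.0
    endloop
  endfacet
  facet normal 0.0000 1.0000 0.0000
    outer loop
      vertex 14.0 8.0 0.0
      vertex 5.0 8.0 0.0
      vertex 5.0 8.0 19.0
    endloop
  endfacet
  facet normal 0.0000 1.0000 0.0000
    outer loop
      vertex 14.0 8.0 0.0
      vertex 5.0 8.0 19.0
      vertex 14.0 8.0 19.0
    endloop
  endfacet
  facet normal 1.0000 0.0000 0.0000
    outer loop
      vertex 5.0 8.0 0.0
      vertex 5.0 23.0 0.0
      vertex 5.0 23.0 19.0
    endloop
  endfacet
  facet normal 1.0000 0.0000 0.0000
    outer loop
      vertex 5.0 8.0 0.0
      vertex 5.0 23.0 19.0
      vertex 5.0 8.0 19.0
    endloop
  endfacet
  facet normal 0.0000 1.0000 0.0000
    outer loop
      vertex 5.0 23.0 0.0
      vertex 0.0 23.0 0.0
      vertex 0.0 23.0 19.0
    endloop
  endfacet
  facet normal 0.0000 1.0000 0.0000
    outer loop
      vertex 5.0 23.0 0.0
      vertex 0.0 23.0 19.0
      vertex 5.0 23.0 19.0
    endloop
  endfacet
  facet normal -1.0000 0.0000 0.0000
    outer loop
      vertex 0.0 23.0 0.0
      vertex 0.0 0.0 0.0
      vertex 0.0 0.0 19.0
    endloop
  endfacet
  facet normal -1.0000 0.0000 0.0000
    outer loop
      vertex 0.0 23.0 0.0
      vertex 0.0 0.0 19.0
      vertex 0.0 23.0 19.0
    endloop
  endfacet
endsolid part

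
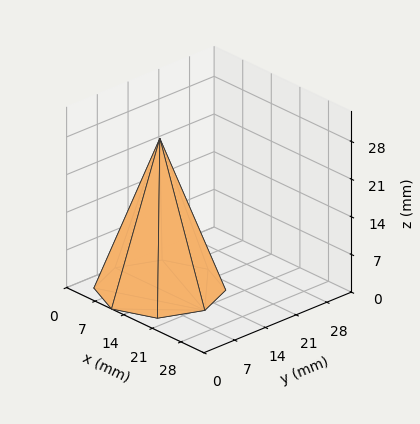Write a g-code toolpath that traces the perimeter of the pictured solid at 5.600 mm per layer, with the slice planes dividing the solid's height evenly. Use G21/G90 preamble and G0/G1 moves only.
Reading the render: the shape is a regular 8-sided pyramid, base circumscribed radius ≈ 11 mm, apex at z ≈ 28 mm (dimensions read to the nearest mm from the axis ticks). For the g-code, the solid's height is divided into equal slices at the stated Δz and each level perimeter traced with G1 moves after a G0 lift.

; perimeter-only toolpath
G21 ; units = mm
G90 ; absolute positioning
G28 ; home
; layer 1
G0 Z5.600
G0 X19.800 Y11.000
G1 X17.222 Y17.222
G1 X11.000 Y19.800
G1 X4.778 Y17.222
G1 X2.200 Y11.000
G1 X4.778 Y4.778
G1 X11.000 Y2.200
G1 X17.222 Y4.778
G1 X19.800 Y11.000
; layer 2
G0 Z11.200
G0 X17.600 Y11.000
G1 X15.667 Y15.667
G1 X11.000 Y17.600
G1 X6.333 Y15.667
G1 X4.400 Y11.000
G1 X6.333 Y6.333
G1 X11.000 Y4.400
G1 X15.667 Y6.333
G1 X17.600 Y11.000
; layer 3
G0 Z16.800
G0 X15.400 Y11.000
G1 X14.111 Y14.111
G1 X11.000 Y15.400
G1 X7.889 Y14.111
G1 X6.600 Y11.000
G1 X7.889 Y7.889
G1 X11.000 Y6.600
G1 X14.111 Y7.889
G1 X15.400 Y11.000
; layer 4
G0 Z22.400
G0 X13.200 Y11.000
G1 X12.556 Y12.556
G1 X11.000 Y13.200
G1 X9.444 Y12.556
G1 X8.800 Y11.000
G1 X9.444 Y9.444
G1 X11.000 Y8.800
G1 X12.556 Y9.444
G1 X13.200 Y11.000
M2 ; end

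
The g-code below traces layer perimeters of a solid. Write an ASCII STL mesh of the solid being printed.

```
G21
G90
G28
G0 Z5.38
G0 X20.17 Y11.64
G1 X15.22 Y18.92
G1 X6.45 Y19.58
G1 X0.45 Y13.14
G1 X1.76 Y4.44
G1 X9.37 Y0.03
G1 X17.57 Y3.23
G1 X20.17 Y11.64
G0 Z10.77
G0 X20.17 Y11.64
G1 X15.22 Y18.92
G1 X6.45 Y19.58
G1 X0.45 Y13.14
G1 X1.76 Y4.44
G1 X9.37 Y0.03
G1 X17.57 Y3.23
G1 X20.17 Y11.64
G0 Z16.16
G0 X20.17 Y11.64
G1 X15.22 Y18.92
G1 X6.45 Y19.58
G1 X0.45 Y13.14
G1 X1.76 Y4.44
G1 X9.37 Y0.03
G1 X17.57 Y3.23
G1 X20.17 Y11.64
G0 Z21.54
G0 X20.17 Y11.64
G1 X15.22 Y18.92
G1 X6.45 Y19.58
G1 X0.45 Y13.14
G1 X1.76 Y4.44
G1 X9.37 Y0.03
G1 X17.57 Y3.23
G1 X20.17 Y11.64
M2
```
solid part
  facet normal 0.0000 0.0000 -1.0000
    outer loop
      vertex 6.45 19.58 0.00
      vertex 15.22 18.92 0.00
      vertex 20.17 11.64 0.00
    endloop
  endfacet
  facet normal 0.0000 0.0000 -1.0000
    outer loop
      vertex 0.45 13.14 0.00
      vertex 6.45 19.58 0.00
      vertex 20.17 11.64 0.00
    endloop
  endfacet
  facet normal 0.0000 0.0000 -1.0000
    outer loop
      vertex 1.76 4.44 0.00
      vertex 0.45 13.14 0.00
      vertex 20.17 11.64 0.00
    endloop
  endfacet
  facet normal 0.0000 0.0000 -1.0000
    outer loop
      vertex 9.37 0.03 0.00
      vertex 1.76 4.44 0.00
      vertex 20.17 11.64 0.00
    endloop
  endfacet
  facet normal 0.0000 0.0000 -1.0000
    outer loop
      vertex 17.57 3.23 0.00
      vertex 9.37 0.03 0.00
      vertex 20.17 11.64 0.00
    endloop
  endfacet
  facet normal 0.0000 0.0000 1.0000
    outer loop
      vertex 20.17 11.64 21.54
      vertex 15.22 18.92 21.54
      vertex 6.45 19.58 21.54
    endloop
  endfacet
  facet normal 0.0000 0.0000 1.0000
    outer loop
      vertex 20.17 11.64 21.54
      vertex 6.45 19.58 21.54
      vertex 0.45 13.14 21.54
    endloop
  endfacet
  facet normal 0.0000 0.0000 1.0000
    outer loop
      vertex 20.17 11.64 21.54
      vertex 0.45 13.14 21.54
      vertex 1.76 4.44 21.54
    endloop
  endfacet
  facet normal 0.0000 0.0000 1.0000
    outer loop
      vertex 20.17 11.64 21.54
      vertex 1.76 4.44 21.54
      vertex 9.37 0.03 21.54
    endloop
  endfacet
  facet normal 0.0000 0.0000 1.0000
    outer loop
      vertex 20.17 11.64 21.54
      vertex 9.37 0.03 21.54
      vertex 17.57 3.23 21.54
    endloop
  endfacet
  facet normal 0.8269 0.5623 0.0000
    outer loop
      vertex 20.17 11.64 0.00
      vertex 15.22 18.92 0.00
      vertex 15.22 18.92 21.54
    endloop
  endfacet
  facet normal 0.8269 0.5623 0.0000
    outer loop
      vertex 20.17 11.64 0.00
      vertex 15.22 18.92 21.54
      vertex 20.17 11.64 21.54
    endloop
  endfacet
  facet normal 0.0750 0.9972 0.0000
    outer loop
      vertex 15.22 18.92 0.00
      vertex 6.45 19.58 0.00
      vertex 6.45 19.58 21.54
    endloop
  endfacet
  facet normal 0.0750 0.9972 0.0000
    outer loop
      vertex 15.22 18.92 0.00
      vertex 6.45 19.58 21.54
      vertex 15.22 18.92 21.54
    endloop
  endfacet
  facet normal -0.7317 0.6817 0.0000
    outer loop
      vertex 6.45 19.58 0.00
      vertex 0.45 13.14 0.00
      vertex 0.45 13.14 21.54
    endloop
  endfacet
  facet normal -0.7317 0.6817 0.0000
    outer loop
      vertex 6.45 19.58 0.00
      vertex 0.45 13.14 21.54
      vertex 6.45 19.58 21.54
    endloop
  endfacet
  facet normal -0.9889 -0.1489 0.0000
    outer loop
      vertex 0.45 13.14 0.00
      vertex 1.76 4.44 0.00
      vertex 1.76 4.44 21.54
    endloop
  endfacet
  facet normal -0.9889 -0.1489 0.0000
    outer loop
      vertex 0.45 13.14 0.00
      vertex 1.76 4.44 21.54
      vertex 0.45 13.14 21.54
    endloop
  endfacet
  facet normal -0.5014 -0.8652 0.0000
    outer loop
      vertex 1.76 4.44 0.00
      vertex 9.37 0.03 0.00
      vertex 9.37 0.03 21.54
    endloop
  endfacet
  facet normal -0.5014 -0.8652 0.0000
    outer loop
      vertex 1.76 4.44 0.00
      vertex 9.37 0.03 21.54
      vertex 1.76 4.44 21.54
    endloop
  endfacet
  facet normal 0.3635 -0.9316 0.0000
    outer loop
      vertex 9.37 0.03 0.00
      vertex 17.57 3.23 0.00
      vertex 17.57 3.23 21.54
    endloop
  endfacet
  facet normal 0.3635 -0.9316 0.0000
    outer loop
      vertex 9.37 0.03 0.00
      vertex 17.57 3.23 21.54
      vertex 9.37 0.03 21.54
    endloop
  endfacet
  facet normal 0.9554 -0.2954 0.0000
    outer loop
      vertex 17.57 3.23 0.00
      vertex 20.17 11.64 0.00
      vertex 20.17 11.64 21.54
    endloop
  endfacet
  facet normal 0.9554 -0.2954 0.0000
    outer loop
      vertex 17.57 3.23 0.00
      vertex 20.17 11.64 21.54
      vertex 17.57 3.23 21.54
    endloop
  endfacet
endsolid part

The G0 Z moves step by Δz≈5.38 mm. Every layer's G1 loop is the same polygon, so the solid is a straight extrusion of it from z=0 to z≈21.5. Closing with flat bottom and top caps and triangulating gives 24 facets — a regular 7-sided prism (a cylinder approximated with 7 flat sides), circumscribed radius ≈ 10.1 mm, height ≈ 21.5 mm.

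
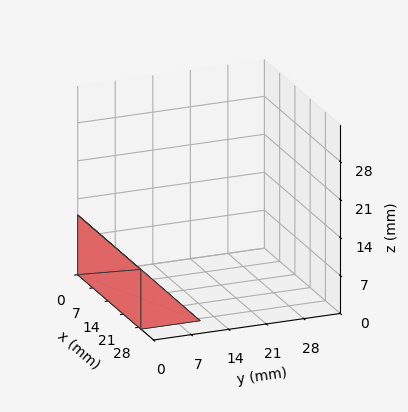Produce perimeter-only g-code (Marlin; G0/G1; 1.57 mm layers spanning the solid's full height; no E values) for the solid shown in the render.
Reading the render: the shape is a wedge (ramp): 29 × 11 mm base, rising to 11 mm along the y=0 edge and sloping linearly to z=0 at y=11 (dimensions read to the nearest mm from the axis ticks). For the g-code, the solid's height is divided into equal slices at the stated Δz and each level perimeter traced with G1 moves after a G0 lift.

; perimeter-only toolpath
G21 ; units = mm
G90 ; absolute positioning
G28 ; home
; layer 1
G0 Z1.57
G0 X0.00 Y0.00
G1 X29.00 Y0.00
G1 X29.00 Y9.43
G1 X0.00 Y9.43
G1 X0.00 Y0.00
; layer 2
G0 Z3.14
G0 X0.00 Y0.00
G1 X29.00 Y0.00
G1 X29.00 Y7.86
G1 X0.00 Y7.86
G1 X0.00 Y0.00
; layer 3
G0 Z4.71
G0 X0.00 Y0.00
G1 X29.00 Y0.00
G1 X29.00 Y6.29
G1 X0.00 Y6.29
G1 X0.00 Y0.00
; layer 4
G0 Z6.29
G0 X0.00 Y0.00
G1 X29.00 Y0.00
G1 X29.00 Y4.71
G1 X0.00 Y4.71
G1 X0.00 Y0.00
; layer 5
G0 Z7.86
G0 X0.00 Y0.00
G1 X29.00 Y0.00
G1 X29.00 Y3.14
G1 X0.00 Y3.14
G1 X0.00 Y0.00
; layer 6
G0 Z9.43
G0 X0.00 Y0.00
G1 X29.00 Y0.00
G1 X29.00 Y1.57
G1 X0.00 Y1.57
G1 X0.00 Y0.00
M2 ; end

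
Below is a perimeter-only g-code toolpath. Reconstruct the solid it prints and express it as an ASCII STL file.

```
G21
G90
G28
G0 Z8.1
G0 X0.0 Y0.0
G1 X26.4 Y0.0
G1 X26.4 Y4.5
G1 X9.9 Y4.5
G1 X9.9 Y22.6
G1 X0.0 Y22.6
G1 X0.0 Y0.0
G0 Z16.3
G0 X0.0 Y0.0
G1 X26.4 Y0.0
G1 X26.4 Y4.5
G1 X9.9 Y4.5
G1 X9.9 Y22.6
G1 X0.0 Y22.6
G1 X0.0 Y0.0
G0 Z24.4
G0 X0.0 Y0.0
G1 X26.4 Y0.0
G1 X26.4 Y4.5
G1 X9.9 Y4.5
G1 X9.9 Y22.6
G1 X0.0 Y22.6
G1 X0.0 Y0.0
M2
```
solid part
  facet normal 0.0000 0.0000 -1.0000
    outer loop
      vertex 26.4 4.5 0.0
      vertex 26.4 0.0 0.0
      vertex 0.0 0.0 0.0
    endloop
  endfacet
  facet normal 0.0000 0.0000 -1.0000
    outer loop
      vertex 9.9 4.5 0.0
      vertex 26.4 4.5 0.0
      vertex 0.0 0.0 0.0
    endloop
  endfacet
  facet normal 0.0000 0.0000 -1.0000
    outer loop
      vertex 9.9 22.6 0.0
      vertex 9.9 4.5 0.0
      vertex 0.0 0.0 0.0
    endloop
  endfacet
  facet normal 0.0000 0.0000 -1.0000
    outer loop
      vertex 0.0 22.6 0.0
      vertex 9.9 22.6 0.0
      vertex 0.0 0.0 0.0
    endloop
  endfacet
  facet normal 0.0000 0.0000 1.0000
    outer loop
      vertex 0.0 0.0 24.4
      vertex 26.4 0.0 24.4
      vertex 26.4 4.5 24.4
    endloop
  endfacet
  facet normal 0.0000 0.0000 1.0000
    outer loop
      vertex 0.0 0.0 24.4
      vertex 26.4 4.5 24.4
      vertex 9.9 4.5 24.4
    endloop
  endfacet
  facet normal 0.0000 0.0000 1.0000
    outer loop
      vertex 0.0 0.0 24.4
      vertex 9.9 4.5 24.4
      vertex 9.9 22.6 24.4
    endloop
  endfacet
  facet normal 0.0000 0.0000 1.0000
    outer loop
      vertex 0.0 0.0 24.4
      vertex 9.9 22.6 24.4
      vertex 0.0 22.6 24.4
    endloop
  endfacet
  facet normal 0.0000 -1.0000 0.0000
    outer loop
      vertex 0.0 0.0 0.0
      vertex 26.4 0.0 0.0
      vertex 26.4 0.0 24.4
    endloop
  endfacet
  facet normal 0.0000 -1.0000 0.0000
    outer loop
      vertex 0.0 0.0 0.0
      vertex 26.4 0.0 24.4
      vertex 0.0 0.0 24.4
    endloop
  endfacet
  facet normal 1.0000 0.0000 0.0000
    outer loop
      vertex 26.4 0.0 0.0
      vertex 26.4 4.5 0.0
      vertex 26.4 4.5 24.4
    endloop
  endfacet
  facet normal 1.0000 0.0000 0.0000
    outer loop
      vertex 26.4 0.0 0.0
      vertex 26.4 4.5 24.4
      vertex 26.4 0.0 24.4
    endloop
  endfacet
  facet normal 0.0000 1.0000 0.0000
    outer loop
      vertex 26.4 4.5 0.0
      vertex 9.9 4.5 0.0
      vertex 9.9 4.5 24.4
    endloop
  endfacet
  facet normal 0.0000 1.0000 0.0000
    outer loop
      vertex 26.4 4.5 0.0
      vertex 9.9 4.5 24.4
      vertex 26.4 4.5 24.4
    endloop
  endfacet
  facet normal 1.0000 0.0000 0.0000
    outer loop
      vertex 9.9 4.5 0.0
      vertex 9.9 22.6 0.0
      vertex 9.9 22.6 24.4
    endloop
  endfacet
  facet normal 1.0000 0.0000 0.0000
    outer loop
      vertex 9.9 4.5 0.0
      vertex 9.9 22.6 24.4
      vertex 9.9 4.5 24.4
    endloop
  endfacet
  facet normal 0.0000 1.0000 0.0000
    outer loop
      vertex 9.9 22.6 0.0
      vertex 0.0 22.6 0.0
      vertex 0.0 22.6 24.4
    endloop
  endfacet
  facet normal 0.0000 1.0000 0.0000
    outer loop
      vertex 9.9 22.6 0.0
      vertex 0.0 22.6 24.4
      vertex 9.9 22.6 24.4
    endloop
  endfacet
  facet normal -1.0000 0.0000 0.0000
    outer loop
      vertex 0.0 22.6 0.0
      vertex 0.0 0.0 0.0
      vertex 0.0 0.0 24.4
    endloop
  endfacet
  facet normal -1.0000 0.0000 0.0000
    outer loop
      vertex 0.0 22.6 0.0
      vertex 0.0 0.0 24.4
      vertex 0.0 22.6 24.4
    endloop
  endfacet
endsolid part

The G0 Z moves step by Δz≈8.1 mm. Every layer's G1 loop is the same polygon, so the solid is a straight extrusion of it from z=0 to z≈24.4. Closing with flat bottom and top caps and triangulating gives 20 facets — an L-shaped prism: outer 26.4 × 22.6 mm, arm thicknesses ≈ 4.5 mm (horizontal) and 9.9 mm (vertical), extruded 24.4 mm in z.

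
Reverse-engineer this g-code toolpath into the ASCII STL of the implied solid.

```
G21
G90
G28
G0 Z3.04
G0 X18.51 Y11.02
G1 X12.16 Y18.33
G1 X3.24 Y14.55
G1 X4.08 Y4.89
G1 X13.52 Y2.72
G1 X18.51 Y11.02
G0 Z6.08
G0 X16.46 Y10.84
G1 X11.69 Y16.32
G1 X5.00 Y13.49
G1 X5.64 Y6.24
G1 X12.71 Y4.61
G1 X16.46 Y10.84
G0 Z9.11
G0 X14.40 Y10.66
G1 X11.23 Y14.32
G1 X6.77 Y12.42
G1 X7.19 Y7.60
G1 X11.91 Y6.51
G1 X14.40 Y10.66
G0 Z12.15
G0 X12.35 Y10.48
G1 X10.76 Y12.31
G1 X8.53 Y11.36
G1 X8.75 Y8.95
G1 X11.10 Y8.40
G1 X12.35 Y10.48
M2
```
solid part
  facet normal 0.0000 0.0000 -1.0000
    outer loop
      vertex 1.47 15.61 0.00
      vertex 12.62 20.34 0.00
      vertex 20.56 11.20 0.00
    endloop
  endfacet
  facet normal 0.0000 0.0000 -1.0000
    outer loop
      vertex 2.53 3.54 0.00
      vertex 1.47 15.61 0.00
      vertex 20.56 11.20 0.00
    endloop
  endfacet
  facet normal 0.0000 0.0000 -1.0000
    outer loop
      vertex 14.32 0.82 0.00
      vertex 2.53 3.54 0.00
      vertex 20.56 11.20 0.00
    endloop
  endfacet
  facet normal 0.6618 0.5749 0.4811
    outer loop
      vertex 20.56 11.20 0.00
      vertex 12.62 20.34 0.00
      vertex 10.30 10.30 15.19
    endloop
  endfacet
  facet normal -0.3424 0.8070 0.4811
    outer loop
      vertex 12.62 20.34 0.00
      vertex 1.47 15.61 0.00
      vertex 10.30 10.30 15.19
    endloop
  endfacet
  facet normal -0.8734 -0.0767 0.4809
    outer loop
      vertex 1.47 15.61 0.00
      vertex 2.53 3.54 0.00
      vertex 10.30 10.30 15.19
    endloop
  endfacet
  facet normal -0.1971 -0.8543 0.4810
    outer loop
      vertex 2.53 3.54 0.00
      vertex 14.32 0.82 0.00
      vertex 10.30 10.30 15.19
    endloop
  endfacet
  facet normal 0.7515 -0.4518 0.4808
    outer loop
      vertex 14.32 0.82 0.00
      vertex 20.56 11.20 0.00
      vertex 10.30 10.30 15.19
    endloop
  endfacet
endsolid part

The G0 Z moves step by Δz≈3.04 mm. The G1 loops shrink linearly with z, so the solid tapers from its base footprint up to z≈15.2. Closing with a flat bottom cap and the tapered top and triangulating gives 8 facets — a regular 5-sided pyramid, base circumscribed radius ≈ 10.3 mm, apex at z ≈ 15.2 mm.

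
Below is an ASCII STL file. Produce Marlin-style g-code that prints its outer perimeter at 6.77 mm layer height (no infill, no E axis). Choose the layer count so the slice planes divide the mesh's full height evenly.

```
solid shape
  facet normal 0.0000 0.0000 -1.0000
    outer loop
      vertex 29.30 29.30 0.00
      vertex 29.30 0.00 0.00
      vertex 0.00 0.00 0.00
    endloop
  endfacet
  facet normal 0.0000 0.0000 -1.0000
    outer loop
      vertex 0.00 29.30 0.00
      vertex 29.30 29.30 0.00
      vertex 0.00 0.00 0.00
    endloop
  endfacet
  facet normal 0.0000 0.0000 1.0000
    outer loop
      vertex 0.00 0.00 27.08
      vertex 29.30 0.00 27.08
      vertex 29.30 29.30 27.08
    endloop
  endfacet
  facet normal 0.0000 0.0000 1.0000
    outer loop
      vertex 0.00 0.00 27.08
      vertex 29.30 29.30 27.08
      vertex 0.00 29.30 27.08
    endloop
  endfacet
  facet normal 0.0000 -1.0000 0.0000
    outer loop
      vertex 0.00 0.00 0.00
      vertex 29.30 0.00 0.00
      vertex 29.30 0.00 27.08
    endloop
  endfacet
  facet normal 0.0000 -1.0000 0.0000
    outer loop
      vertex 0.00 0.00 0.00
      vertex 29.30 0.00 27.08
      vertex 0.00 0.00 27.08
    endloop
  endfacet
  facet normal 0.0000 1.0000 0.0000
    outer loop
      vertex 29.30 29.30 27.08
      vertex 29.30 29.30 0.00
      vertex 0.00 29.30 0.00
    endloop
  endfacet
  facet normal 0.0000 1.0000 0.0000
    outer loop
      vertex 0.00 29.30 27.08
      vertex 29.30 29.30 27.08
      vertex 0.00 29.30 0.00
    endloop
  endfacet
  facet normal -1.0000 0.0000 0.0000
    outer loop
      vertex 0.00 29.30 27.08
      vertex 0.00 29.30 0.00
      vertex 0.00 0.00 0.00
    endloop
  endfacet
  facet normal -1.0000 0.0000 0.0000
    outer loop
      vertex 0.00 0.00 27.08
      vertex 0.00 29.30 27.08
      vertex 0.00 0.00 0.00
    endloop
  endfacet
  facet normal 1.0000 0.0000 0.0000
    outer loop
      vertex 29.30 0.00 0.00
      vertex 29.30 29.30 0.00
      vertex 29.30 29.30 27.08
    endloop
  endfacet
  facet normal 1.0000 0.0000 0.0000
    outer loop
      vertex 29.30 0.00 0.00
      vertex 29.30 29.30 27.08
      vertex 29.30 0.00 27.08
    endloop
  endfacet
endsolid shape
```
; perimeter-only toolpath
G21 ; units = mm
G90 ; absolute positioning
G28 ; home
; layer 1
G0 Z6.77
G0 X0.00 Y0.00
G1 X29.30 Y0.00
G1 X29.30 Y29.30
G1 X0.00 Y29.30
G1 X0.00 Y0.00
; layer 2
G0 Z13.54
G0 X0.00 Y0.00
G1 X29.30 Y0.00
G1 X29.30 Y29.30
G1 X0.00 Y29.30
G1 X0.00 Y0.00
; layer 3
G0 Z20.31
G0 X0.00 Y0.00
G1 X29.30 Y0.00
G1 X29.30 Y29.30
G1 X0.00 Y29.30
G1 X0.00 Y0.00
; layer 4
G0 Z27.08
G0 X0.00 Y0.00
G1 X29.30 Y0.00
G1 X29.30 Y29.30
G1 X0.00 Y29.30
G1 X0.00 Y0.00
M2 ; end

The solid is a rectangular box, roughly 29.3 × 29.3 mm footprint and 27.1 mm tall. Slicing at Δz = 6.77 mm — 4 equal slices spanning the solid's height, so layer i sits at z = i·h/4 — gives 4 non-empty perimeters. Each is a 4-segment closed polygon; G0 lifts to the layer z and rapids to the start vertex, then G1 traces the edges.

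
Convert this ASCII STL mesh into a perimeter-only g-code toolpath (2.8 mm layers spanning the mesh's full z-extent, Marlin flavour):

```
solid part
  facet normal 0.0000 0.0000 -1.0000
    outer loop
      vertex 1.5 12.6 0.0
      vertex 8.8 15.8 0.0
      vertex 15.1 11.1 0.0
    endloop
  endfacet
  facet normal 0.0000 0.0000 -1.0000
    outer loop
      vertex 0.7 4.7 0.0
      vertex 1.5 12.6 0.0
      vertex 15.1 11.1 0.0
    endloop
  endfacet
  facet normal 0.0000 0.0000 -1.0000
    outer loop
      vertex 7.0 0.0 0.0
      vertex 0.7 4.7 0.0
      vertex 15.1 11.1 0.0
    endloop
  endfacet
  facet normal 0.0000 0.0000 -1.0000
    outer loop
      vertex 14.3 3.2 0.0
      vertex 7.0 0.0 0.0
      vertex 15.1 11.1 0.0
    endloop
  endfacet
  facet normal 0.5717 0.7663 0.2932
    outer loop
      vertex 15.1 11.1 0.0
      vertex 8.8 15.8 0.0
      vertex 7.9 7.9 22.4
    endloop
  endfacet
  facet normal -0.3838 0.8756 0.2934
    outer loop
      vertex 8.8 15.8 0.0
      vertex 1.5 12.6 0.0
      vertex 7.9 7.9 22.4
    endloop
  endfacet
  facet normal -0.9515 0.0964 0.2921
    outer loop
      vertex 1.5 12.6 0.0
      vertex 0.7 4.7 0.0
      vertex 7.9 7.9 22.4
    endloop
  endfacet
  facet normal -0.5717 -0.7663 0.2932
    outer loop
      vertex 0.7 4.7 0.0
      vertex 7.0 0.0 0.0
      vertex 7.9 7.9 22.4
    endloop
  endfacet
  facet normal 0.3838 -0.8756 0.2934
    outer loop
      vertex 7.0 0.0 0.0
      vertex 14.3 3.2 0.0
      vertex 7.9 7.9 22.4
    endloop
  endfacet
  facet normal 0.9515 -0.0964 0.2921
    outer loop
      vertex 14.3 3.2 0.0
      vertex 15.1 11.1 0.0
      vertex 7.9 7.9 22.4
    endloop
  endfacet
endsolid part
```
; perimeter-only toolpath
G21 ; units = mm
G90 ; absolute positioning
G28 ; home
; layer 1
G0 Z2.8
G0 X14.2 Y10.7
G1 X8.7 Y14.8
G1 X2.3 Y12.0
G1 X1.6 Y5.1
G1 X7.1 Y1.0
G1 X13.5 Y3.8
G1 X14.2 Y10.7
; layer 2
G0 Z5.6
G0 X13.3 Y10.3
G1 X8.6 Y13.8
G1 X3.1 Y11.4
G1 X2.5 Y5.5
G1 X7.2 Y2.0
G1 X12.7 Y4.4
G1 X13.3 Y10.3
; layer 3
G0 Z8.4
G0 X12.4 Y9.9
G1 X8.5 Y12.8
G1 X3.9 Y10.8
G1 X3.4 Y5.9
G1 X7.3 Y3.0
G1 X11.9 Y5.0
G1 X12.4 Y9.9
; layer 4
G0 Z11.2
G0 X11.5 Y9.5
G1 X8.4 Y11.9
G1 X4.7 Y10.2
G1 X4.3 Y6.3
G1 X7.5 Y4.0
G1 X11.1 Y5.6
G1 X11.5 Y9.5
; layer 5
G0 Z14.0
G0 X10.6 Y9.1
G1 X8.2 Y10.9
G1 X5.5 Y9.7
G1 X5.2 Y6.7
G1 X7.6 Y4.9
G1 X10.3 Y6.1
G1 X10.6 Y9.1
; layer 6
G0 Z16.8
G0 X9.7 Y8.7
G1 X8.1 Y9.9
G1 X6.3 Y9.1
G1 X6.1 Y7.1
G1 X7.7 Y5.9
G1 X9.5 Y6.7
G1 X9.7 Y8.7
; layer 7
G0 Z19.6
G0 X8.8 Y8.3
G1 X8.0 Y8.9
G1 X7.1 Y8.5
G1 X7.0 Y7.5
G1 X7.8 Y6.9
G1 X8.7 Y7.3
G1 X8.8 Y8.3
M2 ; end

The solid is a regular 6-sided pyramid, base circumscribed radius ≈ 7.9 mm, apex at z ≈ 22.4 mm. Slicing at Δz = 2.8 mm — 8 equal slices spanning the solid's height, so layer i sits at z = i·h/8 — gives 7 non-empty perimeters. Each is a 6-segment closed polygon; G0 lifts to the layer z and rapids to the start vertex, then G1 traces the edges. The cross-section shrinks linearly with z (the slice at the apex is degenerate and omitted).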